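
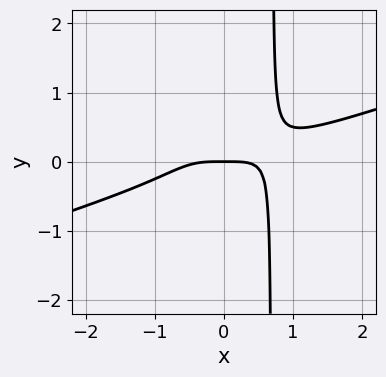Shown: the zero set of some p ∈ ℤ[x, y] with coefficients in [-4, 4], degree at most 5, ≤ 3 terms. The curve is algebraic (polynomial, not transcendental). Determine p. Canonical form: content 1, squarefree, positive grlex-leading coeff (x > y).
x^4 - 3*x^3*y + y

(a) The degree is 4 — no degree-3 curve has this shape.
(b) From the visible intercepts: it crosses the x-axis at the gridline x = 0; it crosses the y-axis at the gridline y = 0.
(c) Assembling these constraints gives the stated polynomial.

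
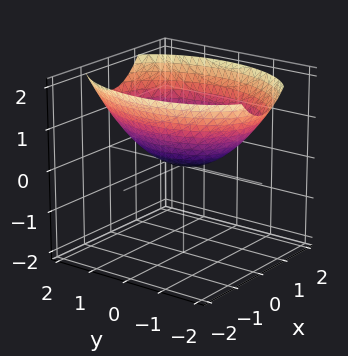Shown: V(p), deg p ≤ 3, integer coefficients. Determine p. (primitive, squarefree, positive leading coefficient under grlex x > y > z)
2*x^2 + y^2 - 3*z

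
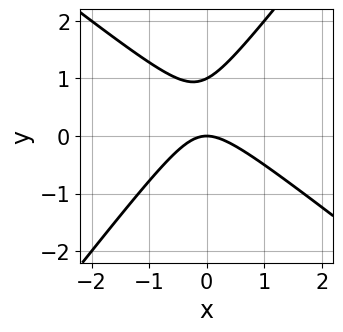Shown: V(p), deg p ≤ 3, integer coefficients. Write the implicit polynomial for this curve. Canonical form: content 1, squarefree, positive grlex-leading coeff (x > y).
2*x^2 + x*y - 2*y^2 + 2*y

(a) Degree: no degree-1 curve has this shape, so deg p = 2.
(b) Against the integer gridlines: the y-axis gridline crossings are at y ∈ {0, 1}; it meets the x-axis at x = 0 (among the integer gridlines).
(c) Fitting integer coefficients to these (and the overall shape) gives p.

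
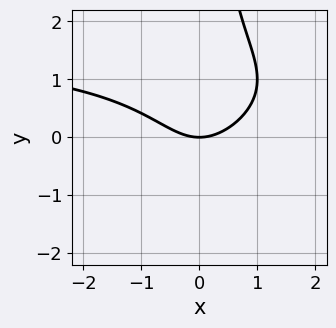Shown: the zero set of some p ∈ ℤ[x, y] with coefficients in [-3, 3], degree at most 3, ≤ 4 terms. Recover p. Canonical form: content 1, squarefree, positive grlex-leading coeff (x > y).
(a) deg p = 3. A generic line meets the curve in up to 3 points.
(b) Against the integer gridlines: one x-axis crossing is at x = 0; it crosses the y-axis at the gridline y = 0.
(c) Assembling these constraints gives the stated polynomial.

x^2*y - 2*x*y^2 - 2*x^2 + 3*y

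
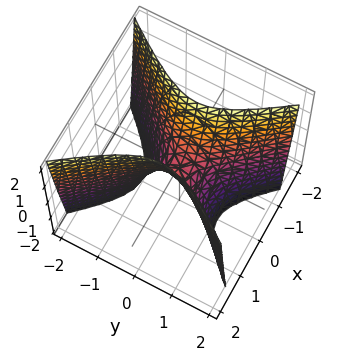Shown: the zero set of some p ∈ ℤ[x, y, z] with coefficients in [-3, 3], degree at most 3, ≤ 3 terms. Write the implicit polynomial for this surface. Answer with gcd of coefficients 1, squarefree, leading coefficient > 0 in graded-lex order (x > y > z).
3*x^2 - 2*y^2 - z

(a) Degree: a saddle surface; a quadric, so deg p = 2.
(b) Symmetries: mirror symmetry y ↦ −y ⇒ only even powers of y; it's symmetric under x → −x, forcing even powers of x.
(c) From the axis intercepts and sections: it crosses the y-axis at the gridline y = 0; one z-axis crossing is at z = 0; one x-axis crossing is at x = 0.
(d) Assembling these constraints gives the stated polynomial.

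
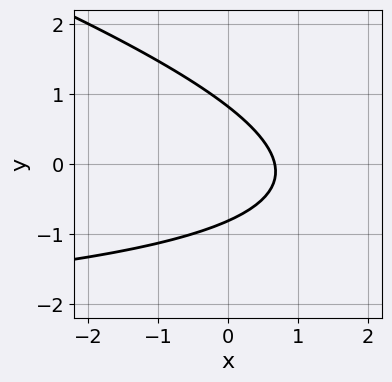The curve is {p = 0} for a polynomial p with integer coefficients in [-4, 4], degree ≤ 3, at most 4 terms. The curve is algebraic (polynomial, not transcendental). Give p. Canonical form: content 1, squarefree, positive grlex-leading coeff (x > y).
x*y + 3*y^2 + 3*x - 2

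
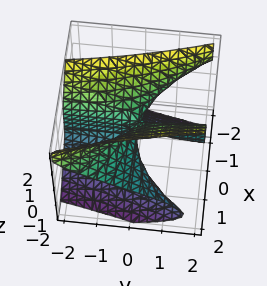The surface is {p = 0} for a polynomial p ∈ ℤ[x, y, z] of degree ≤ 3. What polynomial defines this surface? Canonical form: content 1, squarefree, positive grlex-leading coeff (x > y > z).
First, degree: the shape is more complex than any degree-2 surface, so deg p = 3.
Then, from the visible intercepts: every point of the x-axis in the box is on the surface; the visible y-axis segment lies entirely on the surface.
Finally, together with the visible shape, these determine p as stated.

3*x^2*z - 2*z^3 + 3*x*y + z^2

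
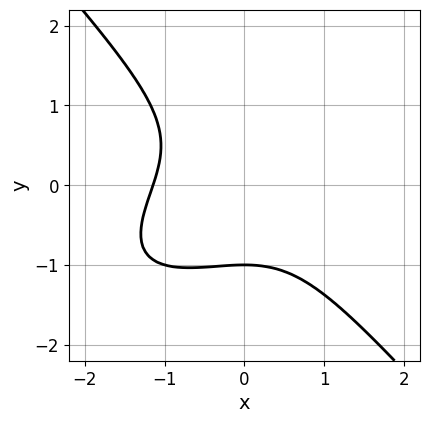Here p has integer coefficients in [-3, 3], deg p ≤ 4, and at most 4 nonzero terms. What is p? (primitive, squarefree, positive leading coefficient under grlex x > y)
2*x^3 - 2*x^2*y + 3*y^3 + 3

(a) The degree is 3 — no degree-2 curve has this shape.
(b) Checking where it meets the axes: it meets the y-axis at y = -1 (among the integer gridlines).
(c) These observations pin down the coefficients.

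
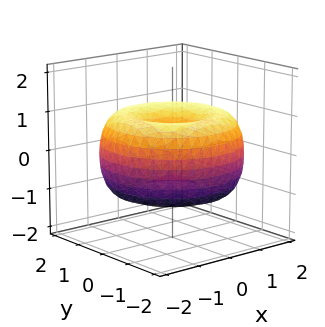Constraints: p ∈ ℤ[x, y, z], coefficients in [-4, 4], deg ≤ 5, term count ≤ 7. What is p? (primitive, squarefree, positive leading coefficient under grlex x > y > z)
x^4 + 2*x^2*y^2 + y^4 - 3*x^2 - 3*y^2 + 3*z^2 - 1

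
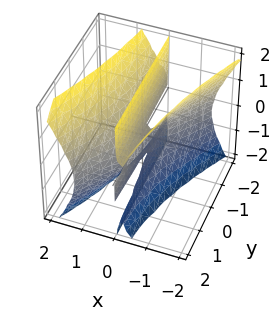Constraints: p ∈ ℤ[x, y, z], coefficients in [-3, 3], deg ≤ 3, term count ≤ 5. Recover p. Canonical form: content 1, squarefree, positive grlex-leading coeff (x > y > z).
3*x^3 - 2*x^2*y - x*z^2 - x*z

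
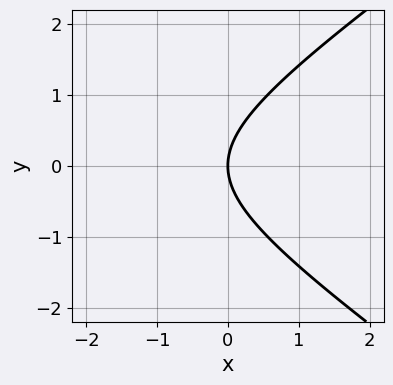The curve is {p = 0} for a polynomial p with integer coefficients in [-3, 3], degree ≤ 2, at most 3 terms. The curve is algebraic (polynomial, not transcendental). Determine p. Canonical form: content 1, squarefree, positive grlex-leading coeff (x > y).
Degree: no degree-1 curve has this shape, so deg p = 2.
Symmetries: it's symmetric under y → −y, forcing even powers of y.
From the visible intercepts: one x-axis crossing is at x = 0; it meets the y-axis at y = 0 (among the integer gridlines).
These observations pin down the coefficients.

x^2 - 2*y^2 + 3*x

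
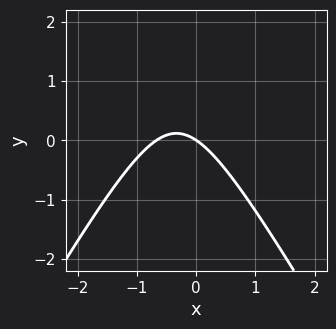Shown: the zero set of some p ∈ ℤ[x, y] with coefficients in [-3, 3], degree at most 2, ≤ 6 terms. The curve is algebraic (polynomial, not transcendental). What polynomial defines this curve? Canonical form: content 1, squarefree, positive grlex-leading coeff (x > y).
3*x^2 - y^2 + 2*x + 3*y

deg p = 2. A generic line meets the curve in up to 2 points.
Checking where it meets the axes: it crosses the x-axis at the gridline x = 0; it meets the y-axis at y = 0 (among the integer gridlines).
The integer polynomial consistent with all of this is the stated p.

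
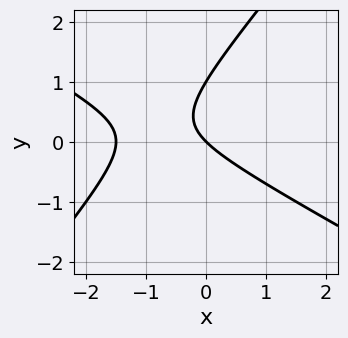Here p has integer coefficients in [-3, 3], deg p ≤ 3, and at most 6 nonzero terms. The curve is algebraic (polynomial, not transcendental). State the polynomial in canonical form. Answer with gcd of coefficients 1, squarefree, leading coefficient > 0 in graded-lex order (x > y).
2*x^2 + 2*x*y - 3*y^2 + 3*x + 3*y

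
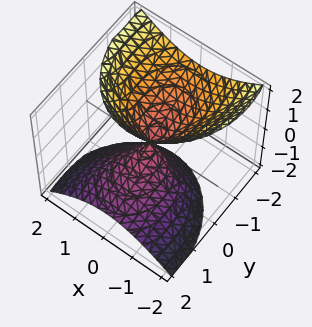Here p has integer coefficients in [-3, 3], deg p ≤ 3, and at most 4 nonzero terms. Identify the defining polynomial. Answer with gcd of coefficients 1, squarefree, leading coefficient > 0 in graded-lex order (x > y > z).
I count 2 distinct pieces. They look like related sheets of one shape, so recover p as a whole.
deg p = 2. No degree-1 surface has this shape.
From the axis intercepts and sections: it meets the x-axis at x = 0 (among the integer gridlines); one z-axis crossing is at z = 0; one y-axis crossing is at y = 0.
The integer polynomial consistent with all of this is the stated p.

3*x^2 + 2*y^2 + 3*y*z - 2*z^2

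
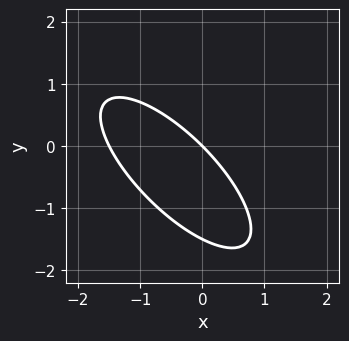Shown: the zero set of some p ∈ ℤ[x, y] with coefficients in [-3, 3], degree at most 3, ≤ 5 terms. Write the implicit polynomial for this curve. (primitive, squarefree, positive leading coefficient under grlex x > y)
1. The degree is 2 — a generic line meets the curve in up to 2 points.
2. Checking where it meets the axes: it crosses the x-axis at the gridline x = 0; it crosses the y-axis at the gridline y = 0.
3. The integer polynomial consistent with all of this is the stated p.

2*x^2 + 3*x*y + 2*y^2 + 3*x + 3*y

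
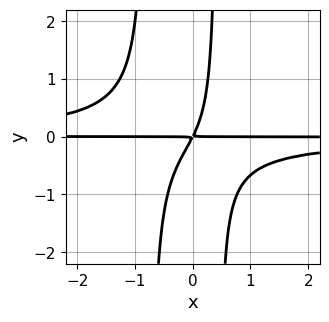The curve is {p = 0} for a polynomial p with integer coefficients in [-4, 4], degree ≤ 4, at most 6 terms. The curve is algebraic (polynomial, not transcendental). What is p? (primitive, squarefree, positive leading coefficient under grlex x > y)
1. The degree is 4 — no degree-3 curve has this shape.
2. Checking where it meets the axes: every point of the x-axis in the box is on the curve.
3. Putting this together gives p.

3*x^2*y^2 + x*y^2 + 2*x*y - y^2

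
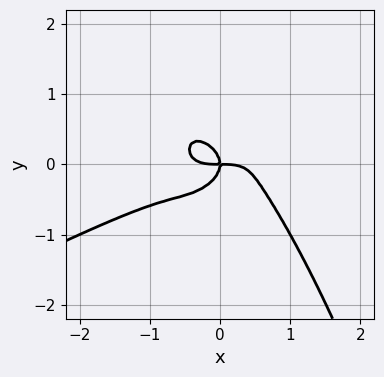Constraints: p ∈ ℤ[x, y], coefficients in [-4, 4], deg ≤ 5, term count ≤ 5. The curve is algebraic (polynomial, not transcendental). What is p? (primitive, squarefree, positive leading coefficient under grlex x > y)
x^4 - 2*x^3*y + 2*y^3 + x*y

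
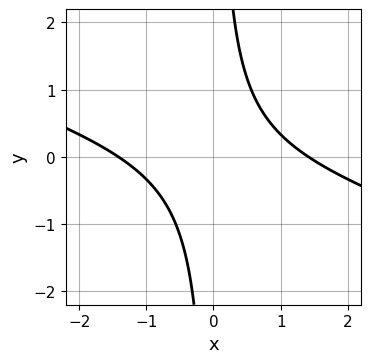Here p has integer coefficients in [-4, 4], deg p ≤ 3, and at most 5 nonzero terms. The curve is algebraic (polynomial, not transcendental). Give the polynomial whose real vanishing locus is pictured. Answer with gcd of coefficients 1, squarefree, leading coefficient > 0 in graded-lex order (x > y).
x^2 + 3*x*y - 2

deg p = 2.
From the visible intercepts: the curve avoids every integer y-axis point in the box.
Putting this together gives p.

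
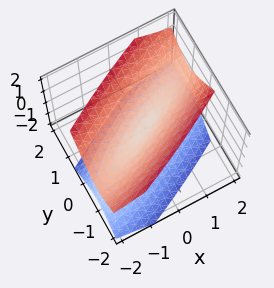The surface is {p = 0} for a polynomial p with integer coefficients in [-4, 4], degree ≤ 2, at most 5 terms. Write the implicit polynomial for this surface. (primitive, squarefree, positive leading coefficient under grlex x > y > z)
x^2 - 3*x*y + 3*y^2 - 2*z^2

deg p = 2. A generic line meets the surface in up to 2 points.
Reading off the gridlines: one z-axis crossing is at z = 0; one y-axis crossing is at y = 0; it meets the x-axis at x = 0 (among the integer gridlines).
Matching integer coefficients to the picture gives p.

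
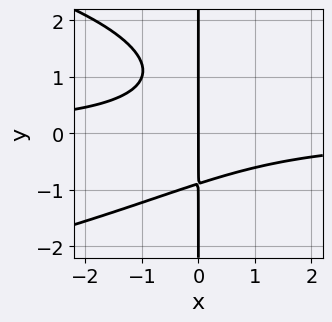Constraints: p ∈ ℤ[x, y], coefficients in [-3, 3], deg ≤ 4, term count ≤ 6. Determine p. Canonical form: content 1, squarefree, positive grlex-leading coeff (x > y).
1. Degree: a generic line meets the curve in up to 4 points, so deg p = 4.
2. From the axis intercepts and sections: every point of the y-axis in the box is on the curve; it crosses the x-axis at the gridline x = 0.
3. Matching integer coefficients to the picture gives p.

2*x*y^3 + 3*x^2*y - 2*x*y^2 + 3*x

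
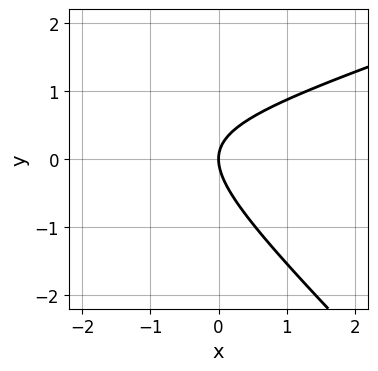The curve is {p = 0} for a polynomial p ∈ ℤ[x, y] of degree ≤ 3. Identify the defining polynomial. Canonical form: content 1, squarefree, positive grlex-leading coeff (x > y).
The degree is 2 — a generic line meets the curve in up to 2 points.
Observable constraints: one x-axis crossing is at x = 0; it meets the y-axis at y = 0 (among the integer gridlines).
Together with the visible shape, these determine p as stated.

x^2 - 2*x*y - 3*y^2 + 3*x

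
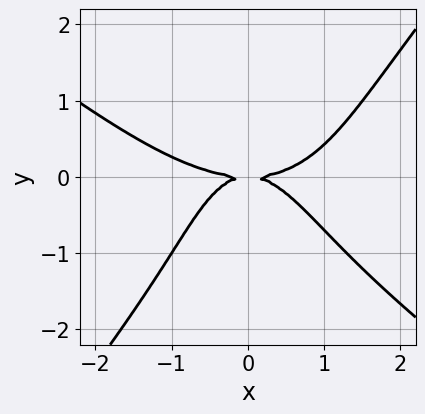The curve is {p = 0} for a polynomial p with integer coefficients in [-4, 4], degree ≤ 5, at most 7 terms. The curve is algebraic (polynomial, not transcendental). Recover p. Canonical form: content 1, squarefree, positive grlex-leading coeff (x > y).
deg p = 4. A generic line meets the curve in up to 4 points.
Against the integer gridlines: it meets the y-axis at y = 0 (among the integer gridlines); one x-axis crossing is at x = 0.
Putting this together gives p.

x^4 + x^3*y - y^4 - 2*x^2*y - 3*y^2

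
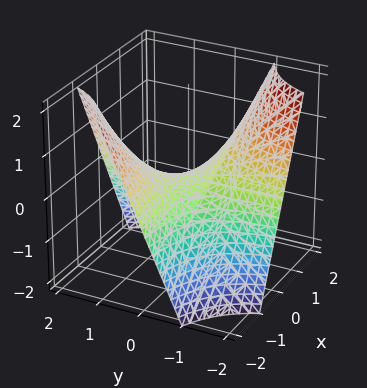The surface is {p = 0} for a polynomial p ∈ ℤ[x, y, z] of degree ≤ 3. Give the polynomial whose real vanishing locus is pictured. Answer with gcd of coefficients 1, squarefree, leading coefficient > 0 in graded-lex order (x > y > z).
First, deg p = 2. A hyperbolic paraboloid; a quadric.
Next, against the integer gridlines: every point of the x-axis in the box is on the surface; every point of the y-axis in the box is on the surface; one z-axis crossing is at z = 0.
Finally, fitting integer coefficients to these (and the overall shape) gives p.

x*y + z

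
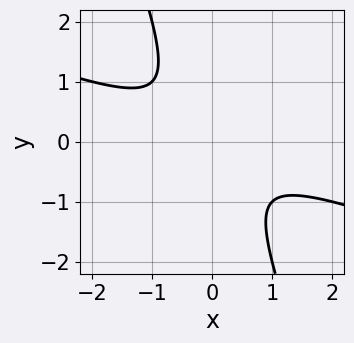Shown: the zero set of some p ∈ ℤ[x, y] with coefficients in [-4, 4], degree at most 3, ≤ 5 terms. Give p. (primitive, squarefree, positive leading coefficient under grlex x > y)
x^2 + 3*x*y + y^2 + 1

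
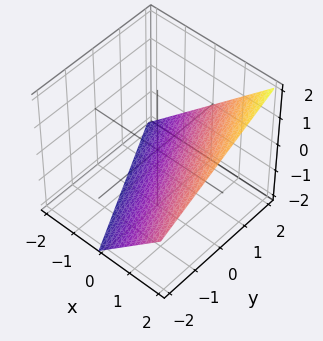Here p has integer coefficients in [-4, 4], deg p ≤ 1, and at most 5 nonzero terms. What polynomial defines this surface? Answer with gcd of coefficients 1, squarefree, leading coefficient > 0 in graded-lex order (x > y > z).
2*x + y - 2*z - 2

First, deg p = 1. The surface is flat (a plane).
Next, from the axis intercepts and sections: it meets the x-axis at x = 1 (among the integer gridlines); it crosses the z-axis at the gridline z = -1; it meets the y-axis at y = 2 (among the integer gridlines).
Finally, the integer polynomial consistent with all of this is the stated p.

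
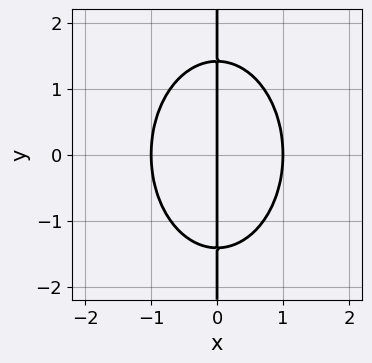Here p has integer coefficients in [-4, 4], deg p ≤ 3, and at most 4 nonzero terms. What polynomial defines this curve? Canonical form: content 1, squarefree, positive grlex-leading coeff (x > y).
2*x^3 + x*y^2 - 2*x

First, deg p = 3. The shape is more complex than any degree-2 curve.
Then, symmetries: mirror symmetry y ↦ −y ⇒ only even powers of y.
Then, against the integer gridlines: the visible y-axis segment lies entirely on the curve; the x-axis gridline crossings are at x ∈ {-1, 0, 1}.
Finally, solving for integer coefficients yields p as stated.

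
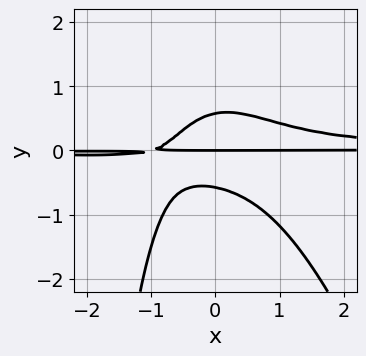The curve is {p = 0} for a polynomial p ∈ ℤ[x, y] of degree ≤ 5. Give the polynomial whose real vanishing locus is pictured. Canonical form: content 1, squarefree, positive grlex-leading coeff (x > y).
3*x^2*y^2 + x*y^3 + 3*y^3 - x*y - y

(a) The degree is 4 — the shape is more complex than any degree-3 curve.
(b) Checking where it meets the axes: every point of the x-axis in the box is on the curve; it meets the y-axis at y = 0 (among the integer gridlines).
(c) These observations pin down the coefficients.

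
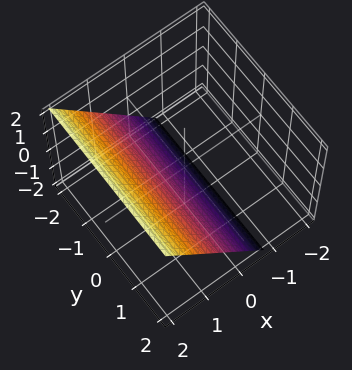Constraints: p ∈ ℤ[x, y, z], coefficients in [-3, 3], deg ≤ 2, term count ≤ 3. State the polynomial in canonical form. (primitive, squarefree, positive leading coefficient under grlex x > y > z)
3*x - 2*z - 2

1. deg p = 1. The surface is flat (a plane).
2. From the visible intercepts: the surface avoids every integer y-axis point in the box; it crosses the z-axis at the gridline z = -1.
3. Matching integer coefficients to the picture gives p.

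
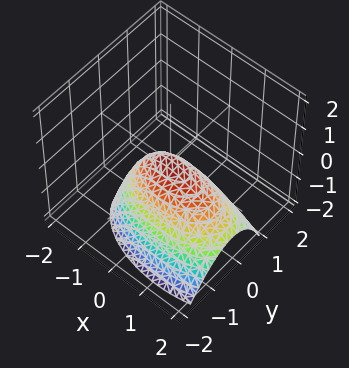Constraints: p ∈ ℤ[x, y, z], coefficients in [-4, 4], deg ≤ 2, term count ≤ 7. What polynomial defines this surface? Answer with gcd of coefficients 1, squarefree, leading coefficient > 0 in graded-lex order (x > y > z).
x^2 + x*z + 3*y^2 - y*z + 2*z

First, degree: the shape is more complex than any degree-1 surface, so deg p = 2.
Then, checking where it meets the axes: it crosses the z-axis at the gridline z = 0; one x-axis crossing is at x = 0; it meets the y-axis at y = 0 (among the integer gridlines).
Finally, solving for integer coefficients yields p as stated.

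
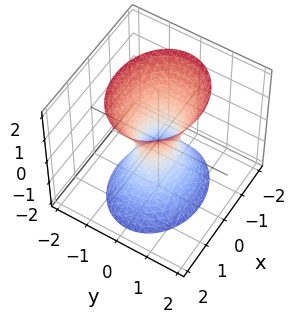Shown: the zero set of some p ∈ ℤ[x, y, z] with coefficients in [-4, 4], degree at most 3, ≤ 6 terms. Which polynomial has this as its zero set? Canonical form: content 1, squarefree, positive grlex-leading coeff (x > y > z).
First, deg p = 2. An hourglass — one-sheet hyperboloid; a quadric.
Then, symmetries: it's symmetric under z → −z, forcing even powers of z; the y ↦ −y reflection is a symmetry, so y appears only in even powers; mirror symmetry x ↦ −x ⇒ only even powers of x.
Then, against the integer gridlines: no z-intercept at any integer in the box.
Finally, together with the visible shape, these determine p as stated.

2*x^2 + 3*y^2 - z^2 - 1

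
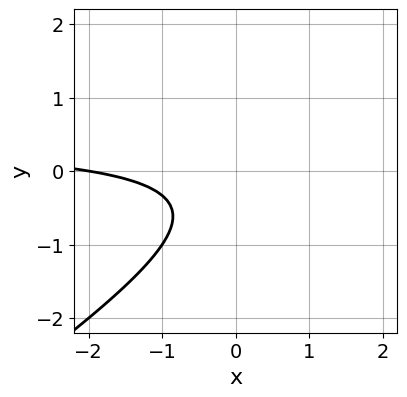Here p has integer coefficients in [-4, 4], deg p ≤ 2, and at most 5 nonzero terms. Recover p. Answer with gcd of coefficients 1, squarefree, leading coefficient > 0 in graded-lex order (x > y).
2*x*y - 3*y^2 - x - 2*y - 2

First, the degree is 2 — a generic line meets the curve in up to 2 points.
Next, observable constraints: it meets the x-axis at x = -2 (among the integer gridlines); no y-intercept at any integer in the box.
Finally, together with the visible shape, these determine p as stated.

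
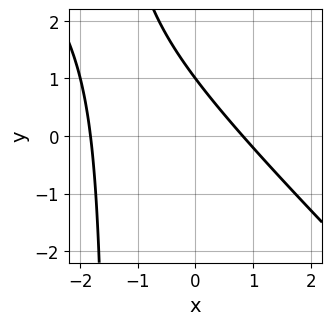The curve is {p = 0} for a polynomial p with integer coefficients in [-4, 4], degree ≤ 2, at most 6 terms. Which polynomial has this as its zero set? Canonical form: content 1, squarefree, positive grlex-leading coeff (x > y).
1. deg p = 2.
2. Against the integer gridlines: it meets the y-axis at y = 1 (among the integer gridlines).
3. These observations pin down the coefficients.

2*x^2 + 2*x*y + 2*x + 3*y - 3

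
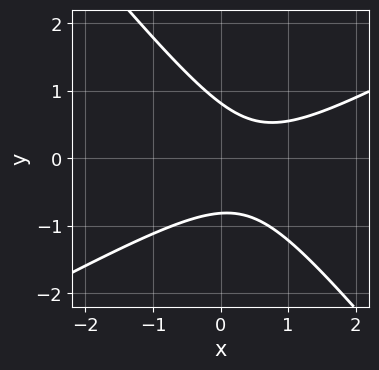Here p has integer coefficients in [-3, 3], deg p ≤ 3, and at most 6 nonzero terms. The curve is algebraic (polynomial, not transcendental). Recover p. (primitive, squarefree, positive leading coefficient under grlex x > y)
2*x^2 - 2*x*y - 3*y^2 - 2*x + 2

Degree: a generic line meets the curve in up to 2 points, so deg p = 2.
Checking where it meets the axes: it misses every integer gridline on the x-axis.
Putting this together gives p.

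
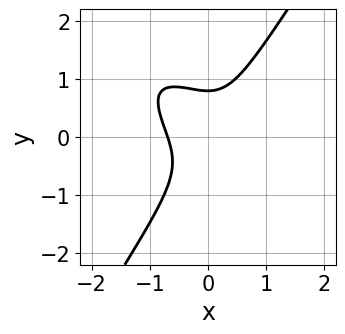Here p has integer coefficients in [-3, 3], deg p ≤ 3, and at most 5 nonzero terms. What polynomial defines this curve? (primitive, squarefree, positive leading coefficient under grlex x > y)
3*x^3 + 3*x^2*y - 2*y^3 + 1

(a) Degree: the shape is more complex than any degree-2 curve, so deg p = 3.
(b) Putting this together gives p.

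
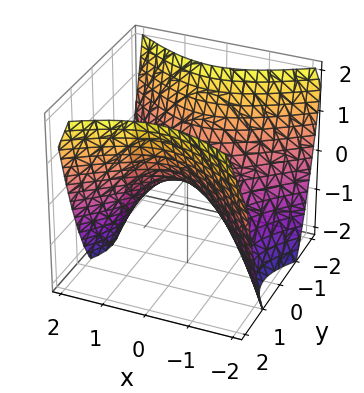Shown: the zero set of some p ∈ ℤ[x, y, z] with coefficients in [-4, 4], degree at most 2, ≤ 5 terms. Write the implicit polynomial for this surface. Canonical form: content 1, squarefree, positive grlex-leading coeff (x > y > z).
(a) The degree is 2 — a hyperbolic paraboloid; a quadric.
(b) Symmetries: mirror symmetry y ↦ −y ⇒ only even powers of y; the x ↦ −x reflection is a symmetry, so x appears only in even powers.
(c) Against the integer gridlines: it crosses the y-axis at the gridline y = 0; it meets the x-axis at x = 0 (among the integer gridlines); it meets the z-axis at z = 0 (among the integer gridlines).
(d) Assembling these constraints gives the stated polynomial.

2*x^2 - 3*y^2 + 3*z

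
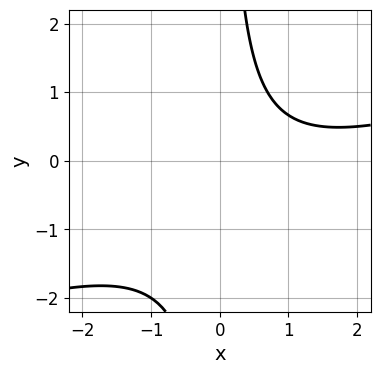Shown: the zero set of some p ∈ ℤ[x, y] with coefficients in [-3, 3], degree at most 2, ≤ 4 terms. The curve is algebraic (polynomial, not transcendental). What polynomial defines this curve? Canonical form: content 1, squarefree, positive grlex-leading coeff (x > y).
1. Degree: a generic line meets the curve in up to 2 points, so deg p = 2.
2. Observable constraints: it misses every integer gridline on the y-axis; no x-intercept at any integer in the box.
3. The integer polynomial consistent with all of this is the stated p.

x^2 - 3*x*y - 2*x + 3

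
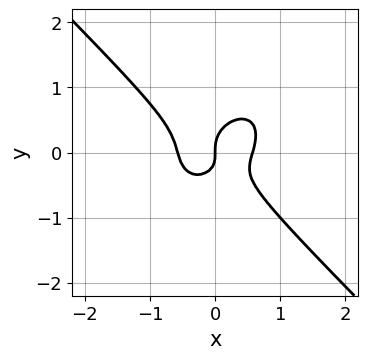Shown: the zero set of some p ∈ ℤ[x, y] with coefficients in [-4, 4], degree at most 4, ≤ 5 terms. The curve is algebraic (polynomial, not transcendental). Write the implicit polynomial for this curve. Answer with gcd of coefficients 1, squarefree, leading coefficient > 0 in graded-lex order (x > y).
3*x^3 + 3*y^3 - x*y - x

First, deg p = 3. No degree-2 curve has this shape.
Next, from the axis intercepts and sections: one x-axis crossing is at x = 0; it meets the y-axis at y = 0 (among the integer gridlines).
Finally, together with the visible shape, these determine p as stated.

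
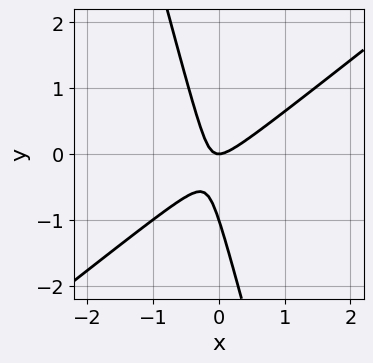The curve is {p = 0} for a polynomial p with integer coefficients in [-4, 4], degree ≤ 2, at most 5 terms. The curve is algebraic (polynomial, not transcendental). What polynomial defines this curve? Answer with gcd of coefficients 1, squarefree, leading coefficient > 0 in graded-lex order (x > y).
First, deg p = 2.
Next, observable constraints: among the integer gridlines, it crosses the y-axis at y ∈ {-1, 0}; one x-axis crossing is at x = 0.
Finally, fitting integer coefficients to these (and the overall shape) gives p.

3*x^2 - 3*x*y - y^2 - y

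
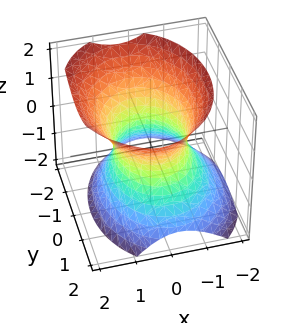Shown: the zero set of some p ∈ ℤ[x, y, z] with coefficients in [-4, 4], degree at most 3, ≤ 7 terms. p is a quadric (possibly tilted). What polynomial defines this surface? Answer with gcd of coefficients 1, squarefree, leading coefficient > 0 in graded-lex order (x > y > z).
(a) deg p = 2. A generic line meets the surface in up to 2 points.
(b) Reading off the gridlines: the x-axis gridline crossings are at x ∈ {-1, 1}; no z-intercept at any integer in the box.
(c) Matching integer coefficients to the picture gives p.

3*x^2 - x*z + 2*y^2 - 2*z^2 - 3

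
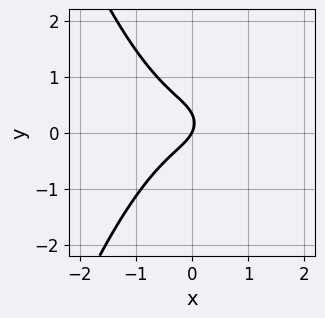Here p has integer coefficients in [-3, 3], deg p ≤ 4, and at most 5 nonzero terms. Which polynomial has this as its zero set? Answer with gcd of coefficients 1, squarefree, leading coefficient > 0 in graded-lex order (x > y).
First, deg p = 3. No degree-2 curve has this shape.
Next, observable constraints: it crosses the y-axis at the gridline y = 0; it crosses the x-axis at the gridline x = 0.
Finally, fitting integer coefficients to these (and the overall shape) gives p.

3*x^3 + 3*y^2 + 2*x - y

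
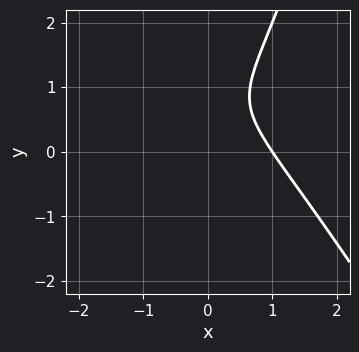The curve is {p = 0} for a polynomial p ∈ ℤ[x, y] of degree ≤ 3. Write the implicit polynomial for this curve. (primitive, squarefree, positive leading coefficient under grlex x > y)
(a) Degree: no degree-2 curve has this shape, so deg p = 3.
(b) Reading off the gridlines: no y-intercept at any integer in the box; it crosses the x-axis at the gridline x = 1.
(c) Together with the visible shape, these determine p as stated.

2*x^3 + x^2*y - 2*y^2 + 3*y - 2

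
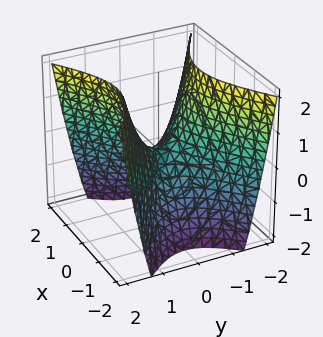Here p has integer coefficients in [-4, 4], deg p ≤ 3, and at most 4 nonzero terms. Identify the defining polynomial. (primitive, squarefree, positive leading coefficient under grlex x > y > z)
2*x^2 - 3*y^2 + 2*z

First, degree: a saddle surface; a quadric, so deg p = 2.
Then, symmetries: mirror symmetry x ↦ −x ⇒ only even powers of x; the y ↦ −y reflection is a symmetry, so y appears only in even powers.
Next, observable constraints: it crosses the z-axis at the gridline z = 0; it crosses the x-axis at the gridline x = 0; one y-axis crossing is at y = 0.
Finally, together with the visible shape, these determine p as stated.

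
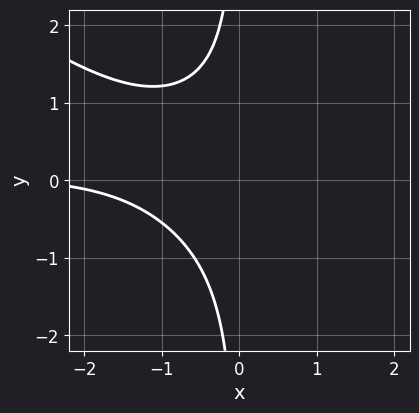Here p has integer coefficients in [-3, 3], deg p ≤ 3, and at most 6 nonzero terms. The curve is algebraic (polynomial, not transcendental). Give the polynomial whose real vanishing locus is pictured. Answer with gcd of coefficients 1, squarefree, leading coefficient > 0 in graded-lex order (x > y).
2*x^2*y + 3*x*y^2 + x + 3

The degree is 3 — a generic line meets the curve in up to 3 points.
From the axis intercepts and sections: no x-intercept at any integer in the box; the curve avoids every integer y-axis point in the box.
Fitting integer coefficients to these (and the overall shape) gives p.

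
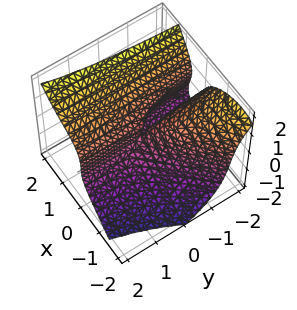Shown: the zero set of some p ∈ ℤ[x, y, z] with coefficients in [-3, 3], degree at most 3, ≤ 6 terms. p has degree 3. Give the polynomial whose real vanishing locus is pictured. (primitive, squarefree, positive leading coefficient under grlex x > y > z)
3*x^3 - 3*x^2*y - 2*z^3 + 3*x*y + 2*x*z

1. deg p = 3. No degree-2 surface has this shape.
2. Checking where it meets the axes: it crosses the z-axis at the gridline z = 0; every point of the y-axis in the box is on the surface; it meets the x-axis at x = 0 (among the integer gridlines).
3. Putting this together gives p.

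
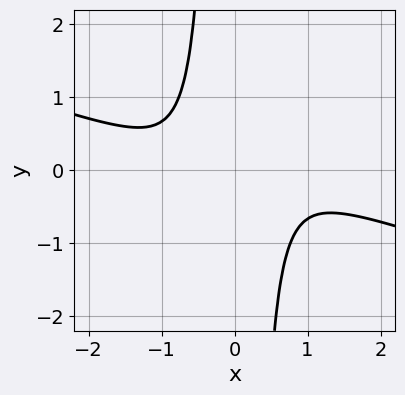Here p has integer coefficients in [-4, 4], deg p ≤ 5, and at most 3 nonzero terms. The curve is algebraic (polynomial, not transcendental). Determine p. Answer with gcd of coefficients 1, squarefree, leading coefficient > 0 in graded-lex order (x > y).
x^4 + 3*x^3*y + 1

Degree: no degree-3 curve has this shape, so deg p = 4.
From the visible intercepts: the curve avoids every integer y-axis point in the box; no x-intercept at any integer in the box.
Matching integer coefficients to the picture gives p.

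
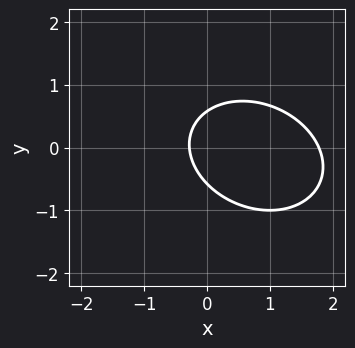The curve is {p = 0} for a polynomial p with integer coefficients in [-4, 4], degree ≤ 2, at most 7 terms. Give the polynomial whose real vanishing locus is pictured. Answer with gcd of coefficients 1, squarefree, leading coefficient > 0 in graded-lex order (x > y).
deg p = 2.
Matching integer coefficients to the picture gives p.

2*x^2 + x*y + 3*y^2 - 3*x - 1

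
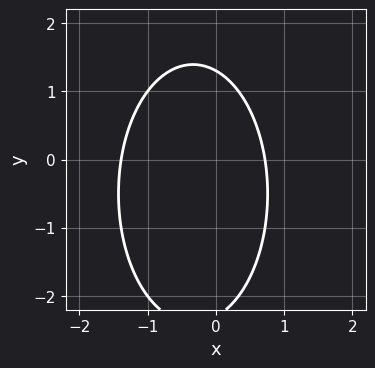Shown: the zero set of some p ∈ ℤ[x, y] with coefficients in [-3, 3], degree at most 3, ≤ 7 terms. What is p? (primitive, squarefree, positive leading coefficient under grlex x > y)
(a) deg p = 2. The shape is more complex than any degree-1 curve.
(b) Matching integer coefficients to the picture gives p.

3*x^2 + y^2 + 2*x + y - 3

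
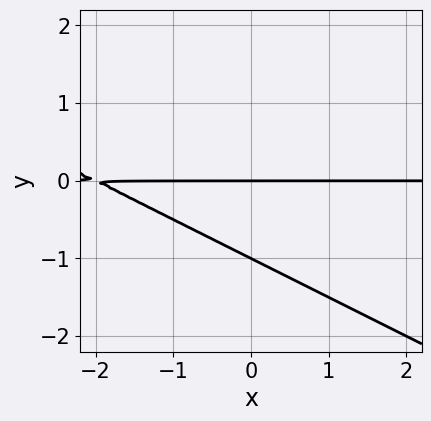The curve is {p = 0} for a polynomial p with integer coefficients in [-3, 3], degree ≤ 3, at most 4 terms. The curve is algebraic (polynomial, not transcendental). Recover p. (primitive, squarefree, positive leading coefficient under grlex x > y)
x*y + 2*y^2 + 2*y

1. deg p = 2. The shape is more complex than any degree-1 curve.
2. Checking where it meets the axes: every point of the x-axis in the box is on the curve; among the integer gridlines, it crosses the y-axis at y ∈ {-1, 0}.
3. Together with the visible shape, these determine p as stated.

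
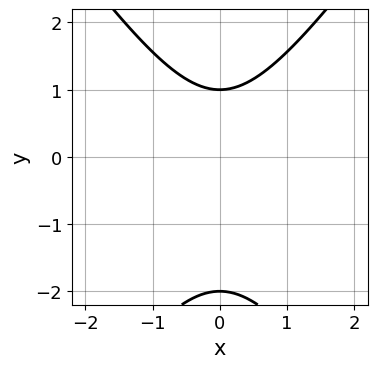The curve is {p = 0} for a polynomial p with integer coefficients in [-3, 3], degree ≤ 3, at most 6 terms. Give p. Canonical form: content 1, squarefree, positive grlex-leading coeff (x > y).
First, deg p = 2. A generic line meets the curve in up to 2 points.
Next, symmetries: the x ↦ −x reflection is a symmetry, so x appears only in even powers.
Next, from the visible intercepts: no x-intercept at any integer in the box; the y-axis gridline crossings are at y ∈ {-2, 1}.
Finally, together with the visible shape, these determine p as stated.

2*x^2 - y^2 - y + 2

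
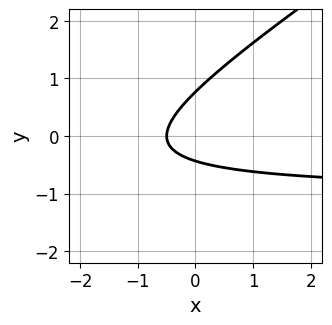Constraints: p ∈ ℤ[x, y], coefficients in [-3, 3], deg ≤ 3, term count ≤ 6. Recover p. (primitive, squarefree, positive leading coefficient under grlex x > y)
2*x*y - 3*y^2 + 2*x + y + 1

deg p = 2.
Putting this together gives p.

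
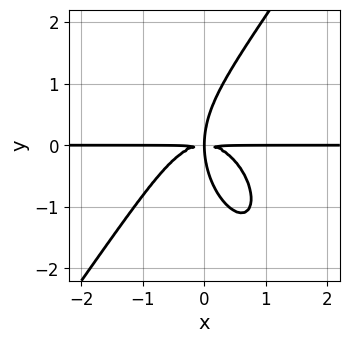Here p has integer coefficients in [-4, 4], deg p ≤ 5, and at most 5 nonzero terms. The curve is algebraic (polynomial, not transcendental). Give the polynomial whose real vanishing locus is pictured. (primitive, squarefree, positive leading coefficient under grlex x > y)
1. Degree: the shape is more complex than any degree-3 curve, so deg p = 4.
2. Reading off the gridlines: the visible x-axis segment lies entirely on the curve.
3. Fitting integer coefficients to these (and the overall shape) gives p.

3*x^3*y - y^4 + 3*x*y^2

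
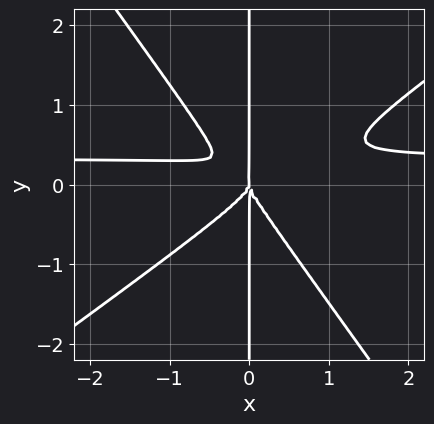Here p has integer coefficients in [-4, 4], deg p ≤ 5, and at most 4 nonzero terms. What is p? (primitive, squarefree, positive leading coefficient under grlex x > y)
Degree: a generic line meets the curve in up to 4 points, so deg p = 4.
Reading off the gridlines: every point of the y-axis in the box is on the curve; it meets the x-axis at x = 0 (among the integer gridlines).
Fitting integer coefficients to these (and the overall shape) gives p.

3*x^3*y - 2*x^2*y^2 - 3*x*y^3 - x^3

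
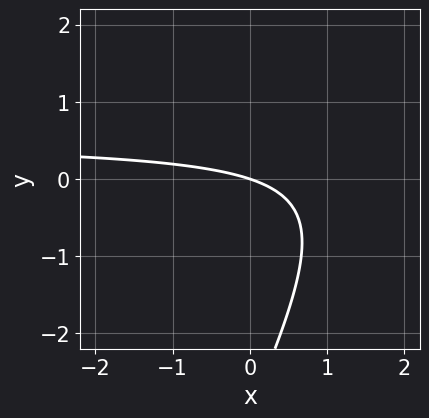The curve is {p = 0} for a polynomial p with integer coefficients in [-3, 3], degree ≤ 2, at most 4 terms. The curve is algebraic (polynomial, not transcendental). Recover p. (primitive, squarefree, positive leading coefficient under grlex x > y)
Degree: no degree-1 curve has this shape, so deg p = 2.
Checking where it meets the axes: it crosses the y-axis at the gridline y = 0; it meets the x-axis at x = 0 (among the integer gridlines).
These observations pin down the coefficients.

2*x*y - y^2 - x - 3*y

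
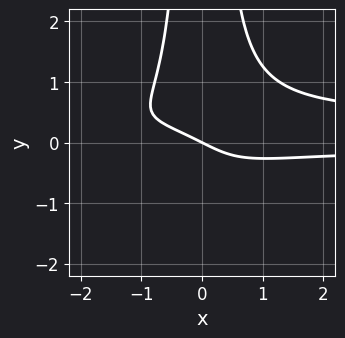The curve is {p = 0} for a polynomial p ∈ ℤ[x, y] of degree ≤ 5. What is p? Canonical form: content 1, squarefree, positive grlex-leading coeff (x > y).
3*x^2*y^2 - x^2*y - x - 2*y

First, the degree is 4 — the shape is more complex than any degree-3 curve.
Next, observable constraints: it crosses the y-axis at the gridline y = 0; it crosses the x-axis at the gridline x = 0.
Finally, putting this together gives p.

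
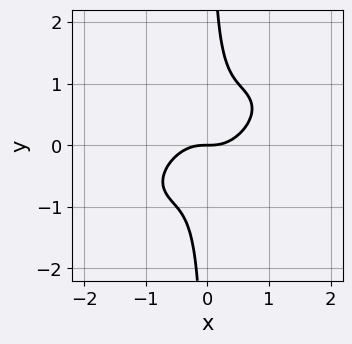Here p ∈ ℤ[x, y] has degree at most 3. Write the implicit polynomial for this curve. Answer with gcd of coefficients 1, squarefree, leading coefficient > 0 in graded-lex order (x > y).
2*x^3 - 3*x^2*y + 3*x*y^2 - y

(a) The degree is 3 — a generic line meets the curve in up to 3 points.
(b) Observable constraints: it crosses the x-axis at the gridline x = 0; it crosses the y-axis at the gridline y = 0.
(c) Together with the visible shape, these determine p as stated.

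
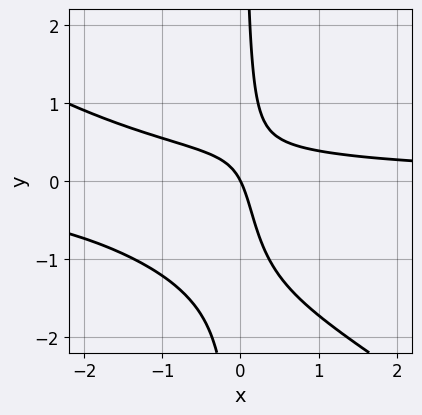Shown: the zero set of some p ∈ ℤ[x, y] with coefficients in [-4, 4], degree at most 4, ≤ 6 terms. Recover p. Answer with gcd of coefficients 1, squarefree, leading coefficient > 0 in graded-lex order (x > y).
First, the degree is 3 — a generic line meets the curve in up to 3 points.
Next, checking where it meets the axes: one x-axis crossing is at x = 0; it crosses the y-axis at the gridline y = 0.
Finally, solving for integer coefficients yields p as stated.

2*x^2*y + 3*x*y^2 + 3*x*y - 2*x - y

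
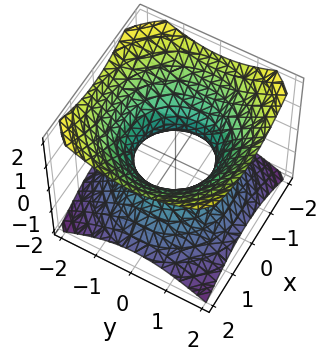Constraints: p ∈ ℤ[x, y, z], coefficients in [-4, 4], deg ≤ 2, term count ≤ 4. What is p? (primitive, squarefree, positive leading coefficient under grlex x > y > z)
2*x^2 + 2*y^2 - 3*z^2 - 2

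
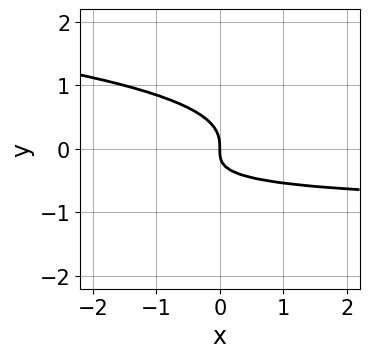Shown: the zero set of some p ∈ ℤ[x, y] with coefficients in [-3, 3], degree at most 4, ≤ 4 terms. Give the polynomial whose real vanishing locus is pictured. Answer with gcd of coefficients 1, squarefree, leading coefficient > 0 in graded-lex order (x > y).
1. Degree: the shape is more complex than any degree-2 curve, so deg p = 3.
2. Against the integer gridlines: one x-axis crossing is at x = 0; it crosses the y-axis at the gridline y = 0.
3. Assembling these constraints gives the stated polynomial.

3*y^3 + x*y + x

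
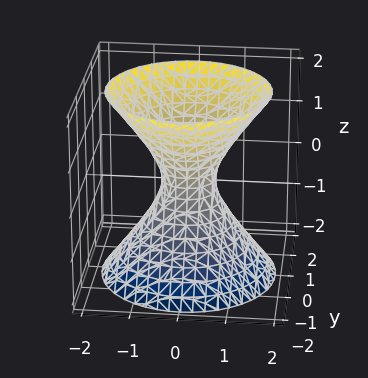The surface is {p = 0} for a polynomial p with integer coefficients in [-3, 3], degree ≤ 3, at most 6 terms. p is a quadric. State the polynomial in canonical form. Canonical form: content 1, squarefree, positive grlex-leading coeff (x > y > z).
3*x^2 + 3*y^2 - 2*z^2 - 1

First, deg p = 2.
Next, symmetry: the surface is invariant under rotation about z: p = q(x² + y², z); the z ↦ −z reflection is a symmetry, so z appears only in even powers.
Then, from the visible intercepts: a circular section at z = -2 has radius between 1 and 2; the surface avoids every integer z-axis point in the box.
Finally, matching integer coefficients to the picture gives p.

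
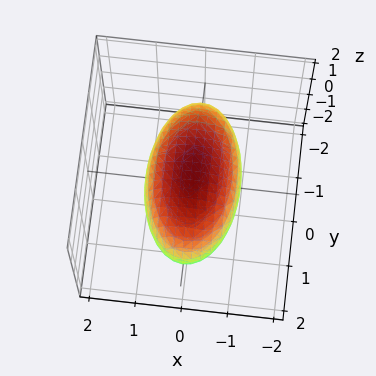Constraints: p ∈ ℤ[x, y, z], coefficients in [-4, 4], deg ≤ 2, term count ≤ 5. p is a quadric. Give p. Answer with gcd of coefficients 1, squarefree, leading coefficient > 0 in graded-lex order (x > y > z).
3*x^2 + y^2 + 3*z^2 - 3

1. The degree is 2 — a closed, bounded, convex surface; a quadric.
2. Symmetries: mirror symmetry z ↦ −z ⇒ only even powers of z; it's symmetric under y → −y, forcing even powers of y; the x ↦ −x reflection is a symmetry, so x appears only in even powers.
3. From the axis intercepts and sections: the x-axis gridline crossings are at x ∈ {-1, 1}; among the integer gridlines, it crosses the z-axis at z ∈ {-1, 1}.
4. Assembling these constraints gives the stated polynomial.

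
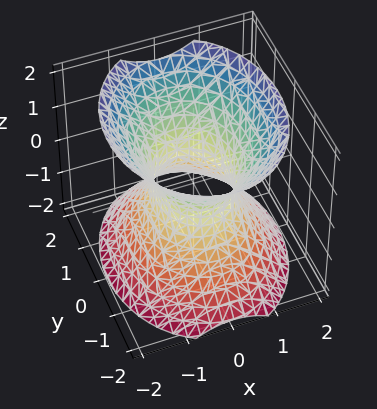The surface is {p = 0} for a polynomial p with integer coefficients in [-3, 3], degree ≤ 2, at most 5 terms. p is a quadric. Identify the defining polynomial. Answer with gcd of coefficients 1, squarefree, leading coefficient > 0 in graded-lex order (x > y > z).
3*x^2 + 2*y^2 - 2*z^2 - 2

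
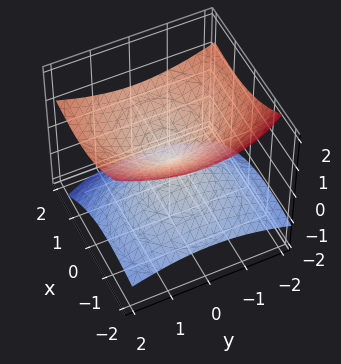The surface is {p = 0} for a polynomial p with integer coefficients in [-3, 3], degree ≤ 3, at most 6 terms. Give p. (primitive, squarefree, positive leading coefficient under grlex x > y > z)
deg p = 2.
From the axis intercepts and sections: one y-axis crossing is at y = 0; one x-axis crossing is at x = 0.
Putting this together gives p.

x^2 - 2*x*z + y^2 - 3*z^2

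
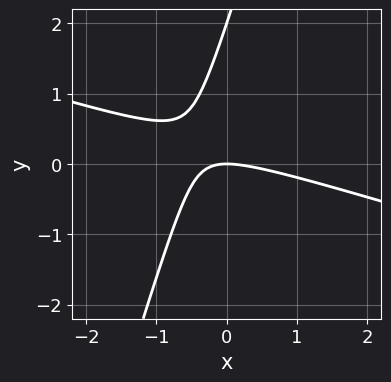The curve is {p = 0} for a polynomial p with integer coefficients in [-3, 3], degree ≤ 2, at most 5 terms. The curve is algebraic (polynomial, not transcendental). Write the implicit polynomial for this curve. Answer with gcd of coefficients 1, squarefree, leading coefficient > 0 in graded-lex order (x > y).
x^2 + 3*x*y - y^2 + 2*y

(a) The degree is 2 — no degree-1 curve has this shape.
(b) Checking where it meets the axes: it meets the x-axis at x = 0 (among the integer gridlines); among the integer gridlines, it crosses the y-axis at y ∈ {0, 2}.
(c) These observations pin down the coefficients.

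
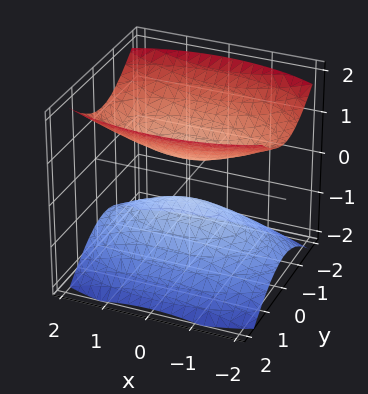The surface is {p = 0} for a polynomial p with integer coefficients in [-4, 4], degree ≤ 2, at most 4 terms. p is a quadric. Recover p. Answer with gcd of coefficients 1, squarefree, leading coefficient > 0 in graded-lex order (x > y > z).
x^2 + 3*y^2 - 3*z^2 + 1

There are 2 components. They look like related sheets of one shape, so recover p as a whole.
The degree is 2 — two sheets facing apart; a quadric.
Symmetries: it's symmetric under y → −y, forcing even powers of y; the x ↦ −x reflection is a symmetry, so x appears only in even powers; the z ↦ −z reflection is a symmetry, so z appears only in even powers.
Against the integer gridlines: no y-intercept at any integer in the box; no x-intercept at any integer in the box.
Solving for integer coefficients yields p as stated.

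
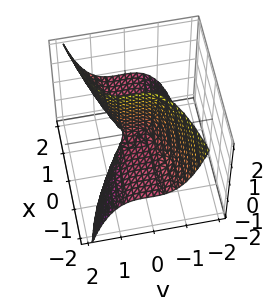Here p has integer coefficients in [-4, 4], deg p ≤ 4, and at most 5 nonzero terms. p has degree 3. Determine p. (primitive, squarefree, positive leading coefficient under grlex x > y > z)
Degree: no degree-2 surface has this shape, so deg p = 3.
From the axis intercepts and sections: the visible z-axis segment lies entirely on the surface; every point of the x-axis in the box is on the surface.
Assembling these constraints gives the stated polynomial.

2*y^3 - 2*x*z - y^2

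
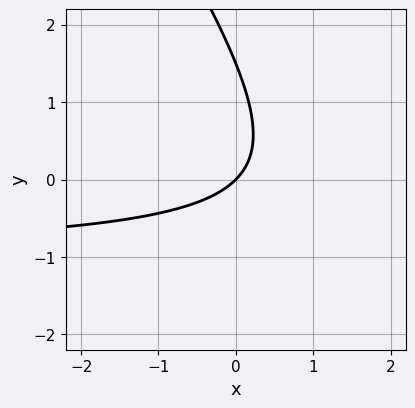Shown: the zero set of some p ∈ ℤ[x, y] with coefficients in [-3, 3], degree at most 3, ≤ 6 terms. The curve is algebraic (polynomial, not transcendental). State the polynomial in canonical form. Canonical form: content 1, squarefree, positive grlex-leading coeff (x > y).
3*x*y + 2*y^2 + 3*x - 3*y

(a) The degree is 2 — a generic line meets the curve in up to 2 points.
(b) Checking where it meets the axes: it crosses the y-axis at the gridline y = 0; it meets the x-axis at x = 0 (among the integer gridlines).
(c) These observations pin down the coefficients.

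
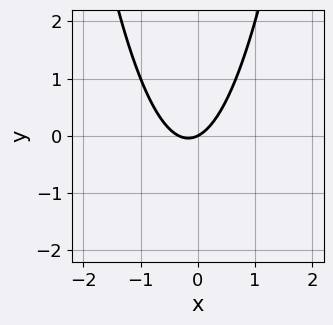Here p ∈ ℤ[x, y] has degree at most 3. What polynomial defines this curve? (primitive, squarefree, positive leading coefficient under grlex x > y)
3*x^2 + x - 2*y

(a) Degree: a generic line meets the curve in up to 2 points, so deg p = 2.
(b) Observable constraints: it meets the y-axis at y = 0 (among the integer gridlines); it meets the x-axis at x = 0 (among the integer gridlines).
(c) Assembling these constraints gives the stated polynomial.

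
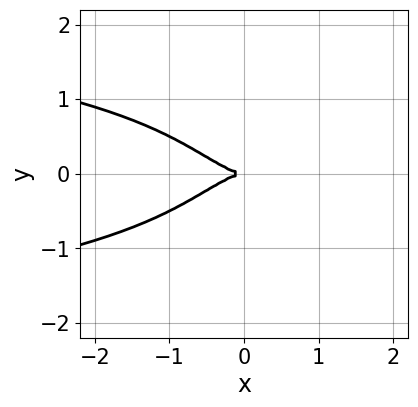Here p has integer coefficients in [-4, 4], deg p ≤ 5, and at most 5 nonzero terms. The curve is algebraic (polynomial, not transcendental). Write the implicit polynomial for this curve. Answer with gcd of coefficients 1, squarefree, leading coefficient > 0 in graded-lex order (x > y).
2*x^2*y^2 + x^3 + 2*y^2

First, deg p = 4. A generic line meets the curve in up to 4 points.
Next, symmetries: it's symmetric under y → −y, forcing even powers of y.
Next, from the visible intercepts: it meets the x-axis at x = 0 (among the integer gridlines); it crosses the y-axis at the gridline y = 0.
Finally, assembling these constraints gives the stated polynomial.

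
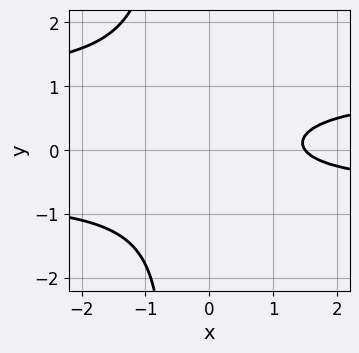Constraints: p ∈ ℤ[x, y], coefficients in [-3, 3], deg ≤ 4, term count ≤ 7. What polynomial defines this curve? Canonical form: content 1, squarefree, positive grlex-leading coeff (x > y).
First, the degree is 3 — no degree-2 curve has this shape.
Then, against the integer gridlines: it misses every integer gridline on the y-axis.
Finally, putting this together gives p.

3*x*y^2 - x*y + 2*y^2 - 2*x + 3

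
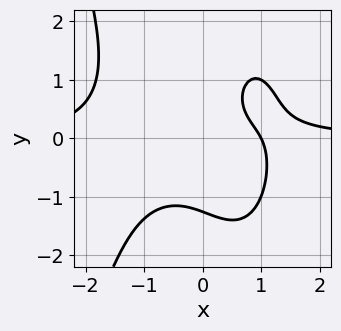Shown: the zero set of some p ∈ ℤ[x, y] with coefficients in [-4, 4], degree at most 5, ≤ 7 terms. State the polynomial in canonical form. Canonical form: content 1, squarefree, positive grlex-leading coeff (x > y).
2*x^3*y + y^3 - 3*x*y - 2*x + 2

First, the degree is 4 — the shape is more complex than any degree-3 curve.
Then, from the visible intercepts: it crosses the x-axis at the gridline x = 1.
Finally, together with the visible shape, these determine p as stated.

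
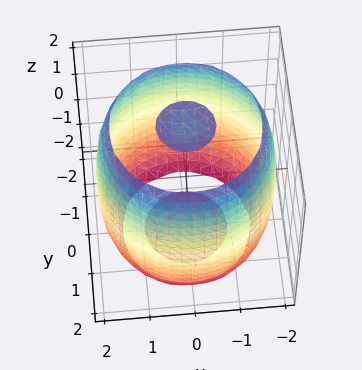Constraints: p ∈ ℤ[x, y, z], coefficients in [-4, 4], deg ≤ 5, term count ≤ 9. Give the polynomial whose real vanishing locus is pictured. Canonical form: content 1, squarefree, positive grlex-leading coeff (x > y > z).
x^4 + 2*x^2*y^2 + y^4 - 3*x^2 - 3*y^2 + z^2 - 3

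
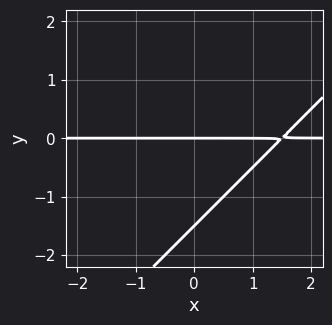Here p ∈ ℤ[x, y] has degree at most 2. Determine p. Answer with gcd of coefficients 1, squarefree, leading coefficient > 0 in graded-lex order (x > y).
2*x*y - 2*y^2 - 3*y

The degree is 2 — no degree-1 curve has this shape.
Observable constraints: one y-axis crossing is at y = 0; every point of the x-axis in the box is on the curve.
These observations pin down the coefficients.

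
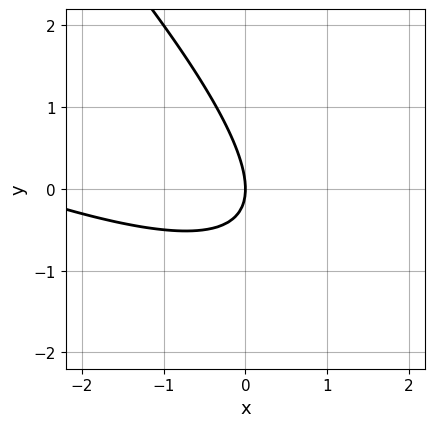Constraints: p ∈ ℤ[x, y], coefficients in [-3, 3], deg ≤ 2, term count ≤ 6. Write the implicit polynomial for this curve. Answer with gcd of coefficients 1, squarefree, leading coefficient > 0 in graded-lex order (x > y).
First, deg p = 2. No degree-1 curve has this shape.
Then, against the integer gridlines: it meets the x-axis at x = 0 (among the integer gridlines); it meets the y-axis at y = 0 (among the integer gridlines).
Finally, matching integer coefficients to the picture gives p.

x^2 + 3*x*y + 2*y^2 + 3*x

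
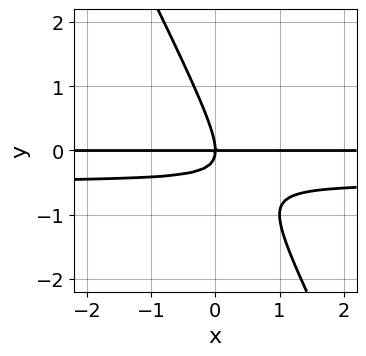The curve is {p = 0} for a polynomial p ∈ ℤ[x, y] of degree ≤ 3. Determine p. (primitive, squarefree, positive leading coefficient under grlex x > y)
2*x*y^2 + y^3 + x*y

(a) deg p = 3.
(b) Observable constraints: one y-axis crossing is at y = 0; the visible x-axis segment lies entirely on the curve.
(c) These observations pin down the coefficients.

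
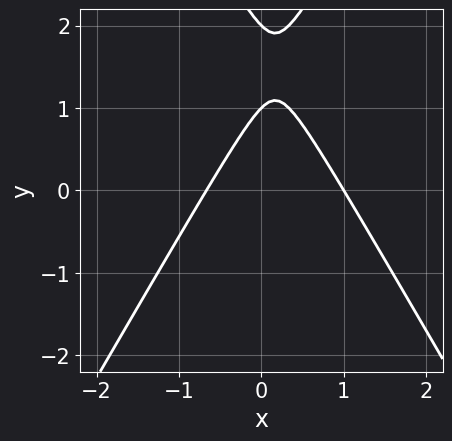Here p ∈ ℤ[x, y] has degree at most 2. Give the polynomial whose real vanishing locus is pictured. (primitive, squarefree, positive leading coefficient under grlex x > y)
1. deg p = 2. The shape is more complex than any degree-1 curve.
2. From the axis intercepts and sections: the y-axis gridline crossings are at y ∈ {1, 2}; one x-axis crossing is at x = 1.
3. Solving for integer coefficients yields p as stated.

3*x^2 - y^2 - x + 3*y - 2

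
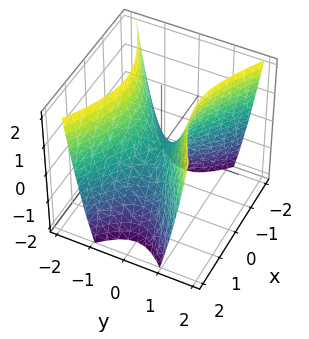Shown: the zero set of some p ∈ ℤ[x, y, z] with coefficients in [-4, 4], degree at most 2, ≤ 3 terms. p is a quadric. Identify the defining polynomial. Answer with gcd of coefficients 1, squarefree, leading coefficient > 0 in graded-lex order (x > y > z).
deg p = 2. A saddle surface; a quadric.
Symmetries: it's symmetric under x → −x, forcing even powers of x; it's symmetric under y → −y, forcing even powers of y.
Reading off the gridlines: one z-axis crossing is at z = 0; one x-axis crossing is at x = 0.
Together with the visible shape, these determine p as stated.

x^2 - 2*y^2 + z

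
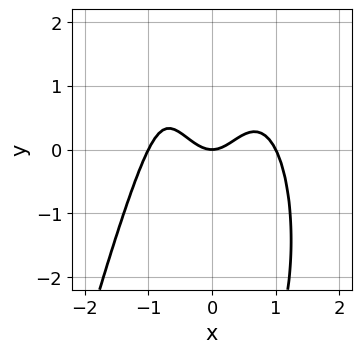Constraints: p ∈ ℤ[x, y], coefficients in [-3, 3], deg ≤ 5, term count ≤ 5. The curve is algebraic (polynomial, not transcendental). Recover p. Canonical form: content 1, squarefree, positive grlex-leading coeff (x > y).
1. deg p = 4. The shape is more complex than any degree-3 curve.
2. Observable constraints: it meets the y-axis at y = 0 (among the integer gridlines); the x-axis gridline crossings are at x ∈ {-1, 0, 1}.
3. The integer polynomial consistent with all of this is the stated p.

3*x^4 + x^2*y + x*y^2 - 3*x^2 + 2*y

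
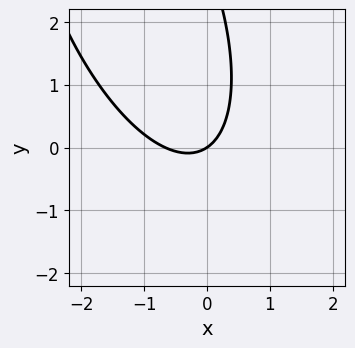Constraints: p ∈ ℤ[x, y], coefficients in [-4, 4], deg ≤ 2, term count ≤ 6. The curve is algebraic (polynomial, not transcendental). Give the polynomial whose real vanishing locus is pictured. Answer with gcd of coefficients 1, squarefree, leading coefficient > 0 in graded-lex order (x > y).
3*x^2 + 2*x*y + y^2 + 2*x - 3*y

1. Degree: a generic line meets the curve in up to 2 points, so deg p = 2.
2. From the visible intercepts: one y-axis crossing is at y = 0; it crosses the x-axis at the gridline x = 0.
3. These observations pin down the coefficients.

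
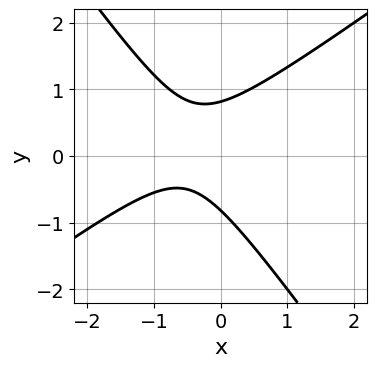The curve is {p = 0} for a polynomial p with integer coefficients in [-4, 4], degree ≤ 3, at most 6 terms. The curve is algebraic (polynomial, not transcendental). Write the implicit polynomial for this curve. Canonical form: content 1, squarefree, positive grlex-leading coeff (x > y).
3*x^2 - 2*x*y - 3*y^2 + 3*x + 2

First, the degree is 2 — no degree-1 curve has this shape.
Next, against the integer gridlines: it misses every integer gridline on the x-axis.
Finally, these observations pin down the coefficients.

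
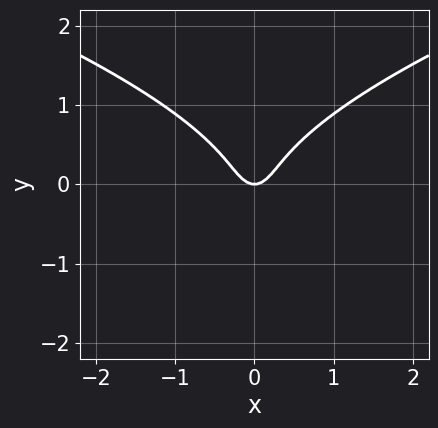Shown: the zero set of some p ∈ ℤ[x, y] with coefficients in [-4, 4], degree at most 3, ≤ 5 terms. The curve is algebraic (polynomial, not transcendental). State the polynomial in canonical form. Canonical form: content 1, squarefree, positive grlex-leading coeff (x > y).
(a) The degree is 3 — no degree-2 curve has this shape.
(b) Symmetries: the x ↦ −x reflection is a symmetry, so x appears only in even powers.
(c) Checking where it meets the axes: one y-axis crossing is at y = 0; it meets the x-axis at x = 0 (among the integer gridlines).
(d) Together with the visible shape, these determine p as stated.

3*y^3 - 3*x^2 + y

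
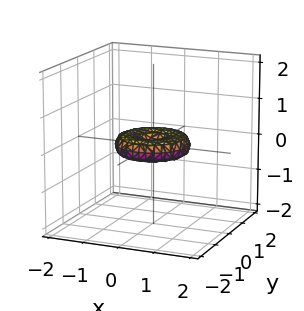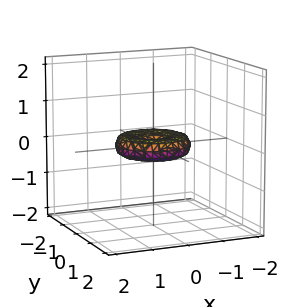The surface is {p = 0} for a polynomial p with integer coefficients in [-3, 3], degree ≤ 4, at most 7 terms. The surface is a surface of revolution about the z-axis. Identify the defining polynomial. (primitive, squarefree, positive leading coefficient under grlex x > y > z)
(a) deg p = 4. The shape is more complex than any degree-3 surface.
(b) By symmetry, the z-axis is an axis of rotation, so x and y enter only as x² + y².
(c) Reading off the gridlines: the x-axis gridline crossings are at x ∈ {-1, 0, 1}; it meets the z-axis at z = 0 (among the integer gridlines).
(d) Solving for integer coefficients yields p as stated. Check: (0, -1, 0) on the y-axis lies on the surface, and p(0, -1, 0) = 0. ✓

x^4 + 2*x^2*y^2 + y^4 - x^2 - y^2 + 3*z^2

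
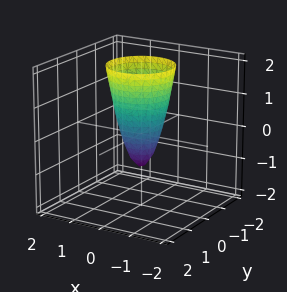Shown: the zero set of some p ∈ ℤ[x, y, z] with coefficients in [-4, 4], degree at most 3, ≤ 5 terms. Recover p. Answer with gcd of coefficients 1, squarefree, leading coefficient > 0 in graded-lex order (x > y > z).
3*x^2 + 3*y^2 - z - 1

First, deg p = 2. A generic line meets the surface in up to 2 points.
Then, symmetry: the surface is invariant under rotation about z: p = q(x² + y², z).
Next, reading off the gridlines: it meets the z-axis at z = -1 (among the integer gridlines); a circular section at z = 2 has radius exactly 1.
Finally, together with the visible shape, these determine p as stated.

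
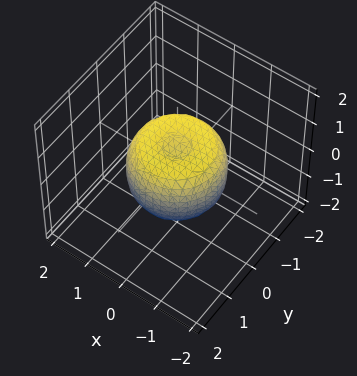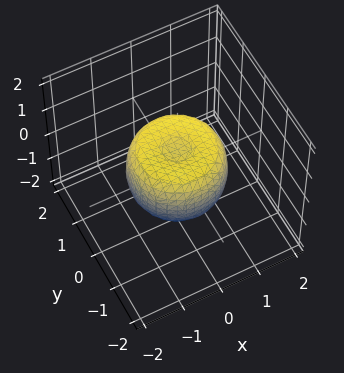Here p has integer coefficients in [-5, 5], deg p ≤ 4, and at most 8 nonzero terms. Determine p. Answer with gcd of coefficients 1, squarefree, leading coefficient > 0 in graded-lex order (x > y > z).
1. deg p = 4.
2. By symmetry, the surface is invariant under rotation about z: p = q(x² + y², z).
3. Reading off the gridlines: a circular section at z = 0 has radius between 1 and 2.
4. Fitting integer coefficients to these (and the overall shape) gives p.

2*x^4 + 4*x^2*y^2 + 2*y^4 - 2*x^2 - 2*y^2 + 2*z^2 - 1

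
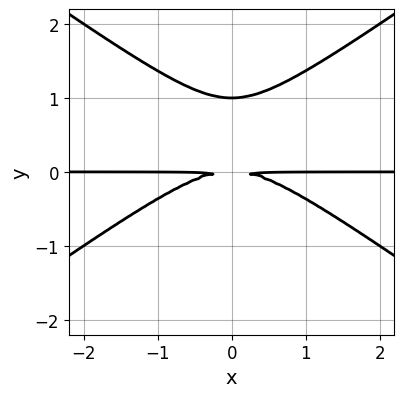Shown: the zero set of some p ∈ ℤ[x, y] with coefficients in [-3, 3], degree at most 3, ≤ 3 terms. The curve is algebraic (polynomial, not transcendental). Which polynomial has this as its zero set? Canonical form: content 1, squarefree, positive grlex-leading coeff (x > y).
x^2*y - 2*y^3 + 2*y^2

Degree: no degree-2 curve has this shape, so deg p = 3.
Symmetries: it's symmetric under x → −x, forcing even powers of x.
Checking where it meets the axes: the visible x-axis segment lies entirely on the curve; it meets the y-axis at y = 1 (among the integer gridlines).
Fitting integer coefficients to these (and the overall shape) gives p.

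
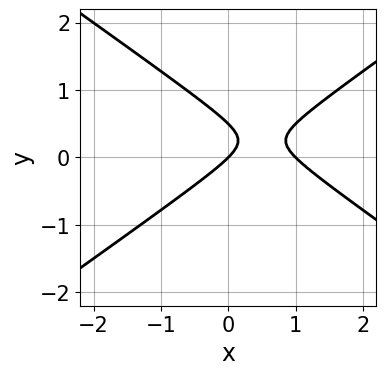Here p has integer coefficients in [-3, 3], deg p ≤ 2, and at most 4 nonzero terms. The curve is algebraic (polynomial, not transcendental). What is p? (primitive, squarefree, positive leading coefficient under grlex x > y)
x^2 - 2*y^2 - x + y

Degree: no degree-1 curve has this shape, so deg p = 2.
Observable constraints: it crosses the y-axis at the gridline y = 0; among the integer gridlines, it crosses the x-axis at x ∈ {0, 1}.
The integer polynomial consistent with all of this is the stated p.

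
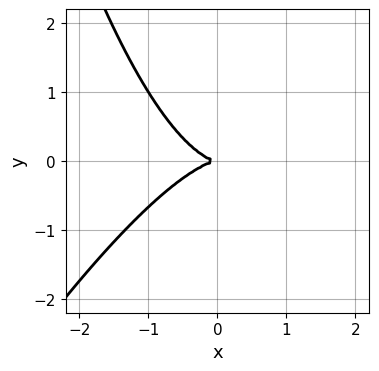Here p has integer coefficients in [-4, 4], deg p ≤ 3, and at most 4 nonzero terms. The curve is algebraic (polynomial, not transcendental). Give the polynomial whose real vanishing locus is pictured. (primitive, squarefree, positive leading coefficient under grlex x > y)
First, deg p = 3. A generic line meets the curve in up to 3 points.
Then, checking where it meets the axes: it crosses the x-axis at the gridline x = 0; it meets the y-axis at y = 0 (among the integer gridlines).
Finally, assembling these constraints gives the stated polynomial.

2*x^3 - x^2*y + 3*y^2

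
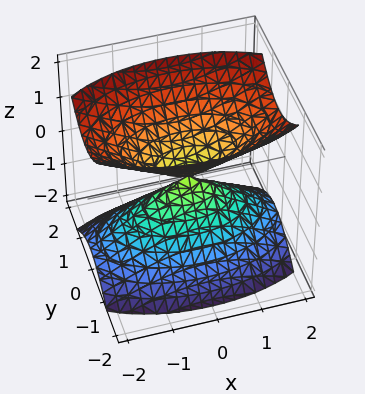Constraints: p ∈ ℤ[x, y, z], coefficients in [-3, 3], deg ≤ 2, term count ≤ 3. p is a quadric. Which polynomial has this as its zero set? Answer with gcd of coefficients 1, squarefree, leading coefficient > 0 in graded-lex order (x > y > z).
x^2 + 3*y^2 - 2*z^2

(a) I count 2 distinct pieces.
(b) Degree: a double cone through the origin; a quadric, so deg p = 2.
(c) Symmetries: it's symmetric under x → −x, forcing even powers of x; the y ↦ −y reflection is a symmetry, so y appears only in even powers; it's symmetric under z → −z, forcing even powers of z.
(d) Against the integer gridlines: it meets the x-axis at x = 0 (among the integer gridlines); it crosses the y-axis at the gridline y = 0; it meets the z-axis at z = 0 (among the integer gridlines).
(e) The integer polynomial consistent with all of this is the stated p.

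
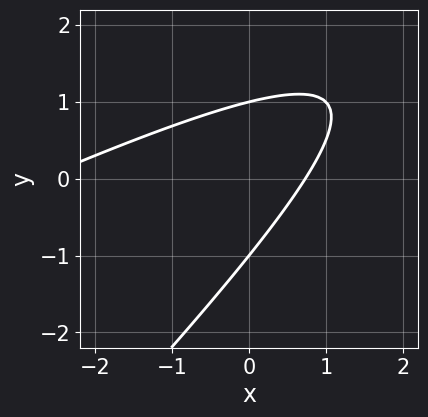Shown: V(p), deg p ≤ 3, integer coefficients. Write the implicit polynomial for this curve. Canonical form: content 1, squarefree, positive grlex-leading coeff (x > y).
The degree is 2 — no degree-1 curve has this shape.
Observable constraints: among the integer gridlines, it crosses the y-axis at y ∈ {-1, 1}.
Assembling these constraints gives the stated polynomial.

x^2 - 3*x*y + 2*y^2 + 2*x - 2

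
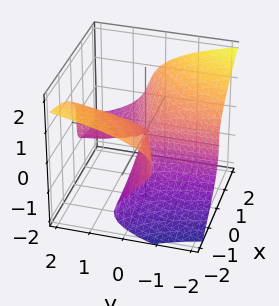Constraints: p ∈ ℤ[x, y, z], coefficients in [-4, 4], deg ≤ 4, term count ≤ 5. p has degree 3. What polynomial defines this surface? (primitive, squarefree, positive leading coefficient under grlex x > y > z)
2*x*z^2 - 3*z^3 + x^2 - 3*x*y - 2*x*z

1. deg p = 3. The shape is more complex than any degree-2 surface.
2. From the axis intercepts and sections: every point of the y-axis in the box is on the surface; one z-axis crossing is at z = 0.
3. Together with the visible shape, these determine p as stated.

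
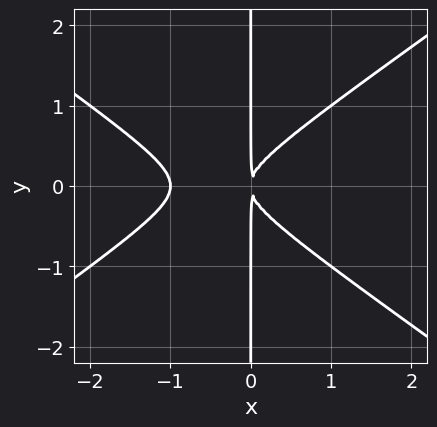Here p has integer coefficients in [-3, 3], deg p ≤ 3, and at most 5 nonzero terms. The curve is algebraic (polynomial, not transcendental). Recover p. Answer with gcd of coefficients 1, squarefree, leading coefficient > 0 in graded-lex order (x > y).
1. The degree is 3 — no degree-2 curve has this shape.
2. Symmetries: mirror symmetry y ↦ −y ⇒ only even powers of y.
3. From the visible intercepts: it crosses the x-axis at the gridline x = -1; every point of the y-axis in the box is on the curve.
4. Together with the visible shape, these determine p as stated.

x^3 - 2*x*y^2 + x^2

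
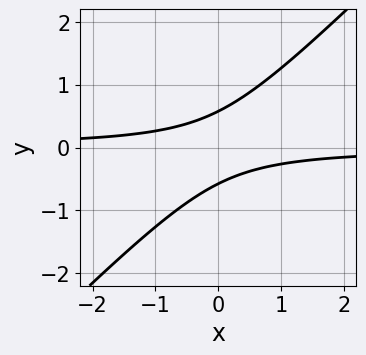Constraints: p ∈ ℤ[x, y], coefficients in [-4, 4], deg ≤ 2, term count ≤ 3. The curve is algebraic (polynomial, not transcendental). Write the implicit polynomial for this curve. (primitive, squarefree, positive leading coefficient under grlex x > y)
3*x*y - 3*y^2 + 1

First, degree: a generic line meets the curve in up to 2 points, so deg p = 2.
Next, against the integer gridlines: it misses every integer gridline on the x-axis.
Finally, matching integer coefficients to the picture gives p.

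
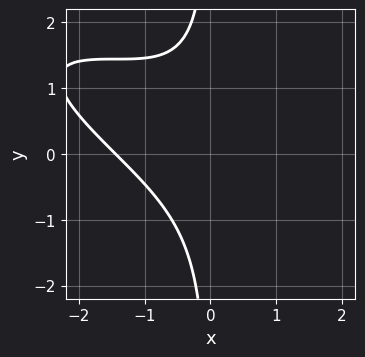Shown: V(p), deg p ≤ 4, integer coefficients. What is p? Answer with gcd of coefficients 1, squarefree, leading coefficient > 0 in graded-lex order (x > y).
x^3 + 3*x^2*y + 3*x*y^2 + 3

The degree is 3 — a generic line meets the curve in up to 3 points.
Reading off the gridlines: it misses every integer gridline on the y-axis.
The integer polynomial consistent with all of this is the stated p.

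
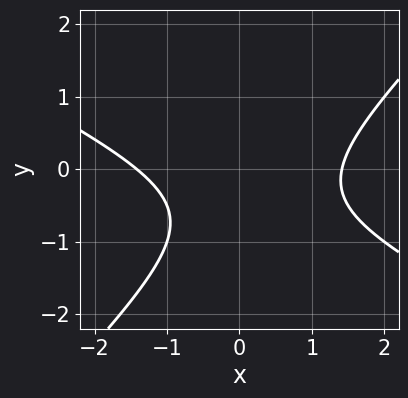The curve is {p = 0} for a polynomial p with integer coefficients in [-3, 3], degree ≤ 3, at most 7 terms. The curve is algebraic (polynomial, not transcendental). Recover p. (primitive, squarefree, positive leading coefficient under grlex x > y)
Degree: a generic line meets the curve in up to 2 points, so deg p = 2.
Reading off the gridlines: the curve avoids every integer y-axis point in the box.
Together with the visible shape, these determine p as stated.

x^2 + x*y - 2*y^2 - 2*y - 2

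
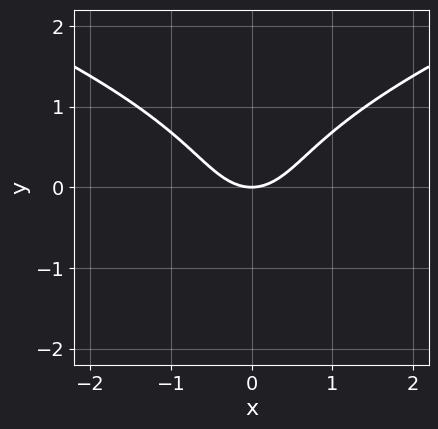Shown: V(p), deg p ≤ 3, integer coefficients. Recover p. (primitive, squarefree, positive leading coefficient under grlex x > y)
(a) deg p = 3. The shape is more complex than any degree-2 curve.
(b) Symmetries: the x ↦ −x reflection is a symmetry, so x appears only in even powers.
(c) From the axis intercepts and sections: one y-axis crossing is at y = 0; one x-axis crossing is at x = 0.
(d) Matching integer coefficients to the picture gives p.

y^3 - x^2 + y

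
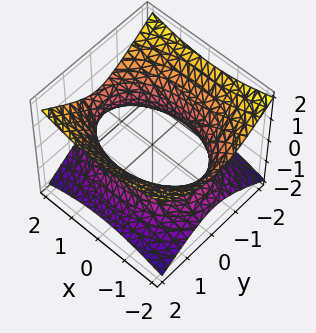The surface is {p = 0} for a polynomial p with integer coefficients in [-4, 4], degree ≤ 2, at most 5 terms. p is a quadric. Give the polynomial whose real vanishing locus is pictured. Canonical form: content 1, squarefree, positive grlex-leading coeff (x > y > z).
x^2 + 2*y^2 - 3*z^2 - 3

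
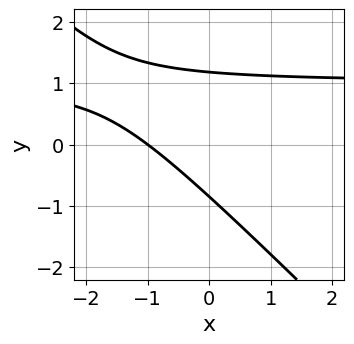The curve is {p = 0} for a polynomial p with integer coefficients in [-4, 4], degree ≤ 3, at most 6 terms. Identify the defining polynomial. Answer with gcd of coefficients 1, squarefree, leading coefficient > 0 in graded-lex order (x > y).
3*x*y + 3*y^2 - 3*x - y - 3

First, degree: the shape is more complex than any degree-1 curve, so deg p = 2.
Next, from the axis intercepts and sections: one x-axis crossing is at x = -1.
Finally, putting this together gives p.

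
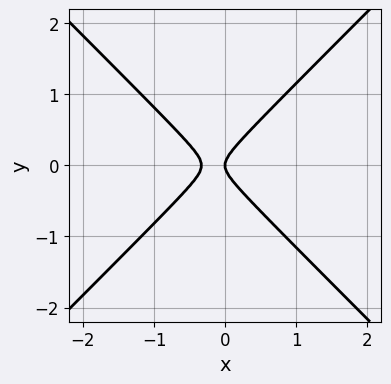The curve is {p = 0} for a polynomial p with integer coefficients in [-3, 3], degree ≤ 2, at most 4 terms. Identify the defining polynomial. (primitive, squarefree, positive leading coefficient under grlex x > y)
First, degree: a generic line meets the curve in up to 2 points, so deg p = 2.
Then, symmetries: mirror symmetry y ↦ −y ⇒ only even powers of y.
Next, checking where it meets the axes: it meets the y-axis at y = 0 (among the integer gridlines); one x-axis crossing is at x = 0.
Finally, together with the visible shape, these determine p as stated.

3*x^2 - 3*y^2 + x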